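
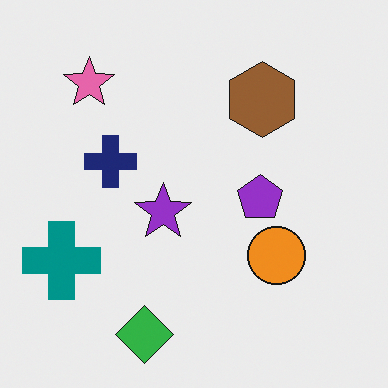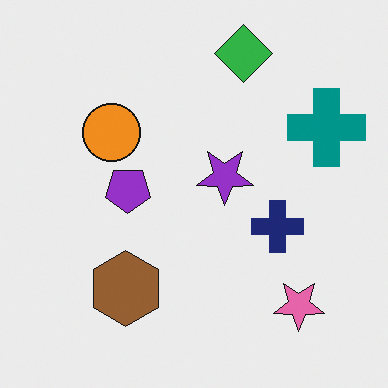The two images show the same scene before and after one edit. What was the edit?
The transformation is: rotated 180°.

The pink star sits in the top-left of the first image and the bottom-right of the second — consistent with a whole-image 180° rotation.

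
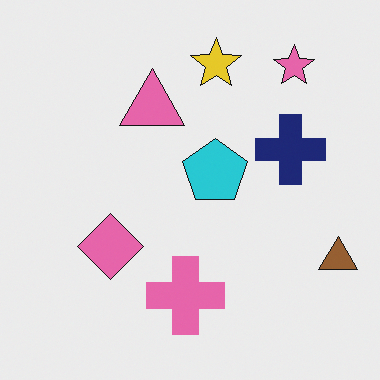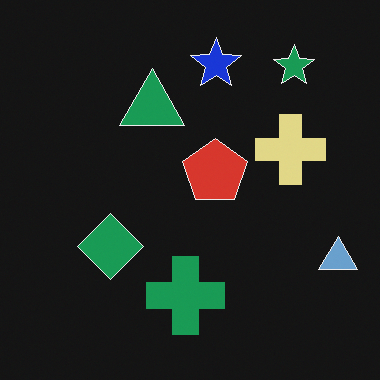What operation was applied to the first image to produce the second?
It was color-inverted (negative).

The light background has become dark and every shape's color is its complement — a photographic negative.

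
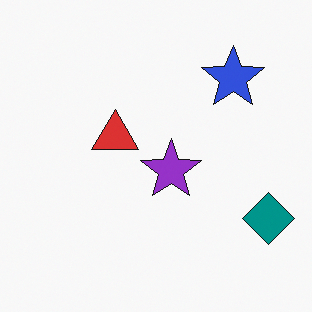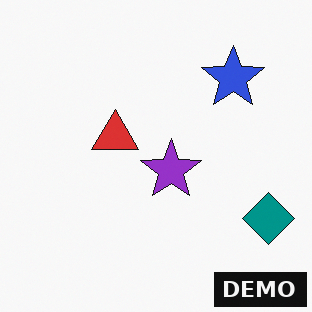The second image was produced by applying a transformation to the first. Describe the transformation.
The transformation is: watermarked with the text "DEMO" in the lower-right corner.

A dark label reading "DEMO" appears in the lower-right corner.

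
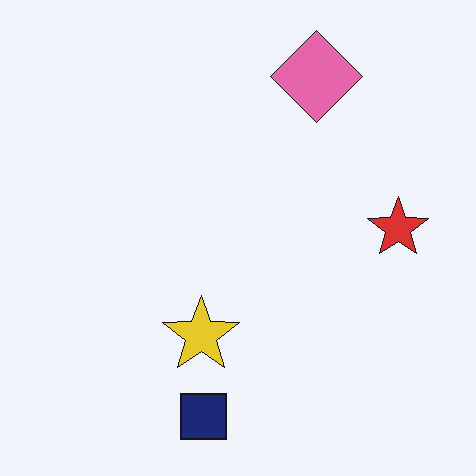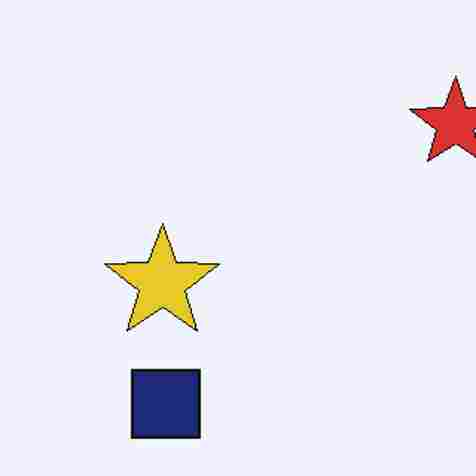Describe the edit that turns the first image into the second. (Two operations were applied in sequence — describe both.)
The second image is the first cropped to a modestly smaller region and rescaled, then heavily JPEG-compressed with obvious blocking artifacts.

The visible shapes are larger and the field of view is narrower; shapes near the original edges may be partly or wholly outside the frame — a crop-and-rescale. Blocky 8×8 compression artifacts appear around shape edges and the flat background shows ringing — characteristic JPEG degradation.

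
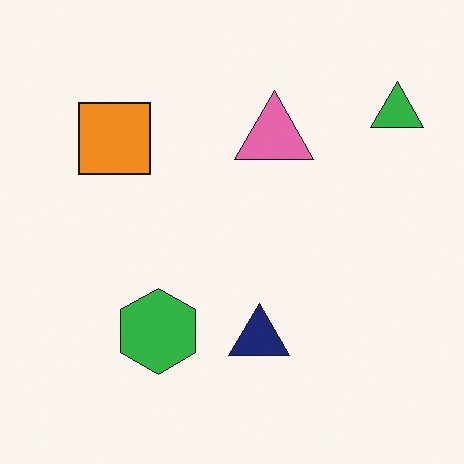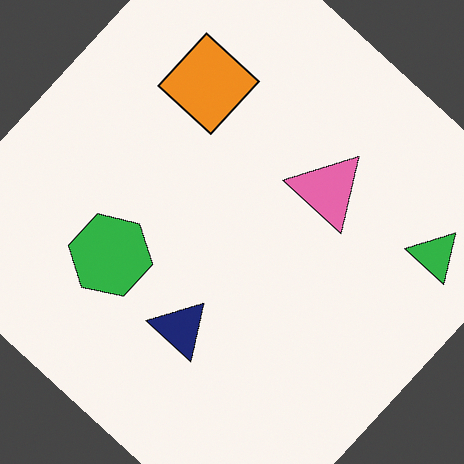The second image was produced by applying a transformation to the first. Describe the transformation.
The image was rotated clockwise by a large amount — several tens of degrees.

Every shape is tilted by the same angle and the image corners show triangular fill wedges — a whole-image rotation by a non-right angle.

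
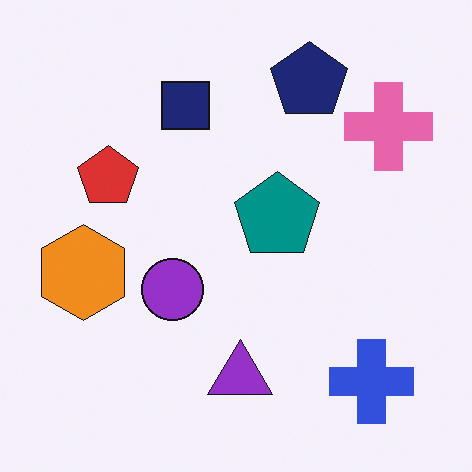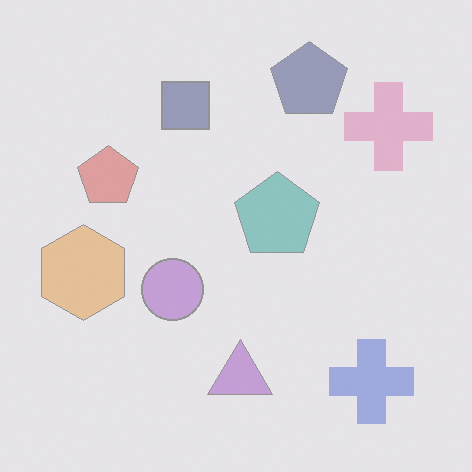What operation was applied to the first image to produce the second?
The second image is the first given much lower contrast.

Tones are pushed toward mid-grey across the whole image — a global contrast change.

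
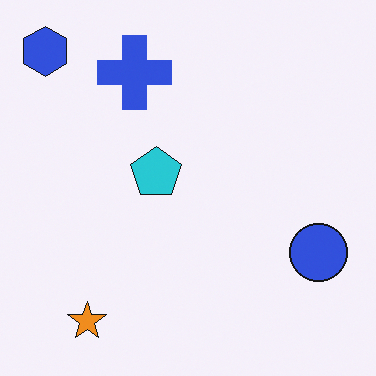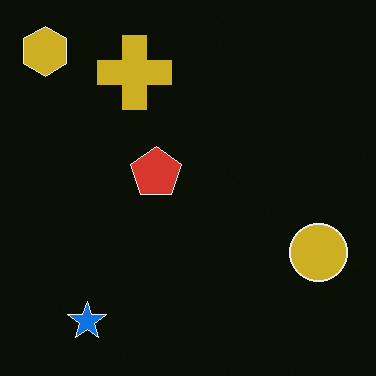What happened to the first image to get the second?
It was color-inverted (negative).

The light background has become dark and every shape's color is its complement — a photographic negative.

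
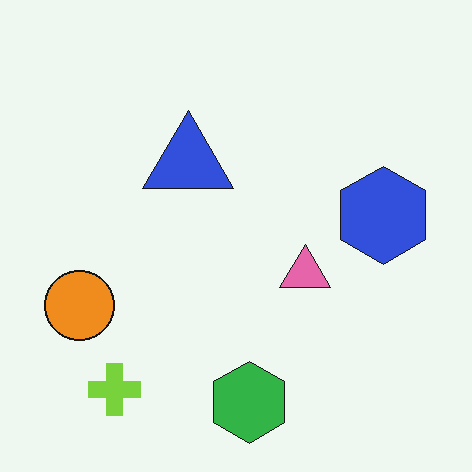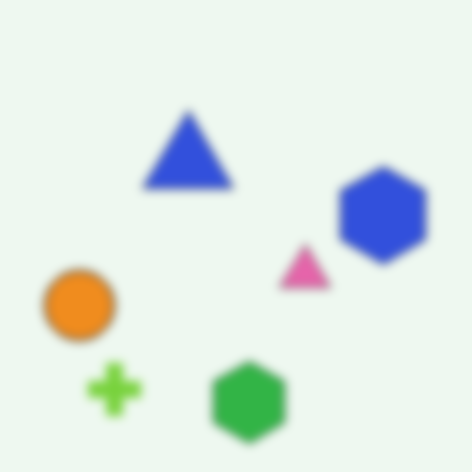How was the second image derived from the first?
The image was strongly gaussian-blurred.

Shape edges and outlines are uniformly softened across the whole image.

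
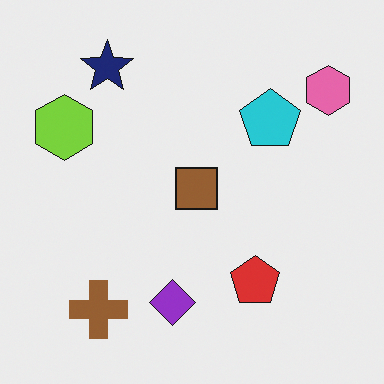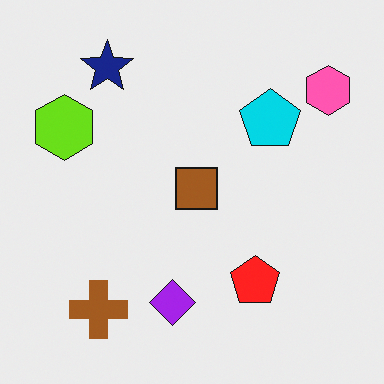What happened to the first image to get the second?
Slightly oversaturated.

All colors are more vivid — a global saturation change.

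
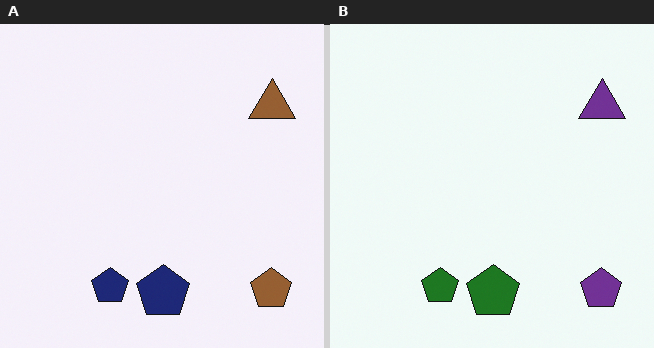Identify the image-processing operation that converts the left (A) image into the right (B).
It was hue-shifted by a large amount.

Every shape's color has rotated by the same amount around the hue wheel — a uniform hue shift.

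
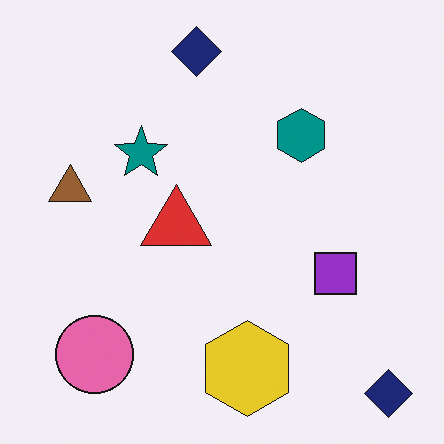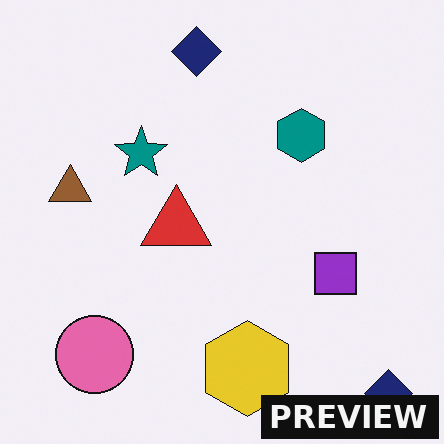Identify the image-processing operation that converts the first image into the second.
The second image is the first watermarked with the text "PREVIEW" in the lower-right corner.

A dark label reading "PREVIEW" appears in the lower-right corner.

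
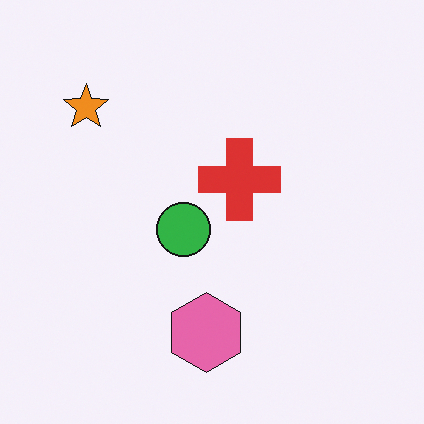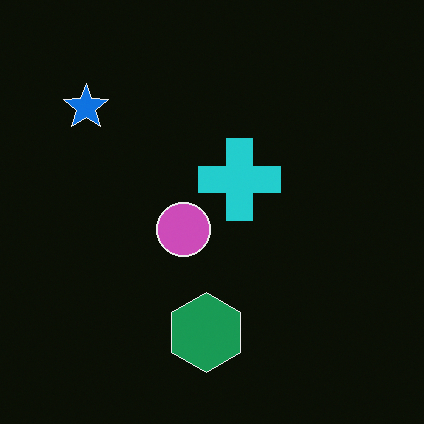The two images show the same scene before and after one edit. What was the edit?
It was color-inverted (negative).

The light background has become dark and every shape's color is its complement — a photographic negative.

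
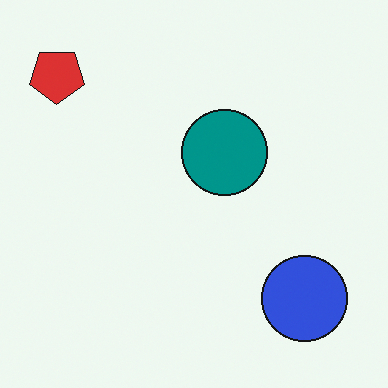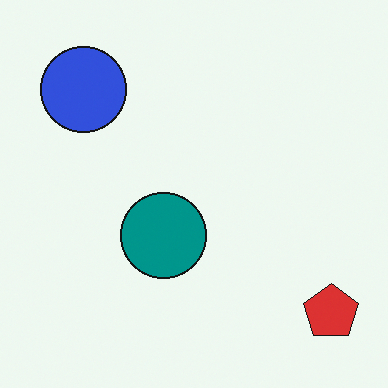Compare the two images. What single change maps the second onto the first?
The transformation is: rotated 180°.

The red pentagon sits in the bottom-right of the second image and the top-left of the first — consistent with a whole-image 180° rotation.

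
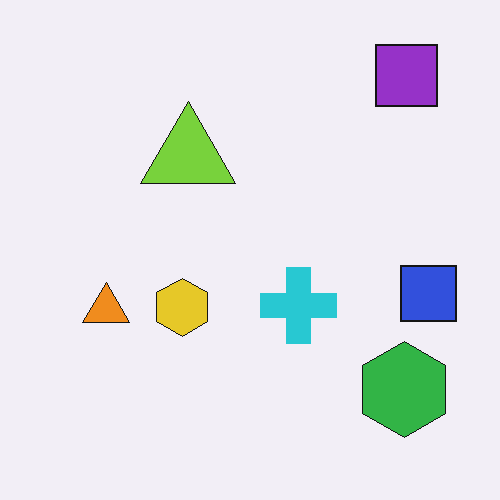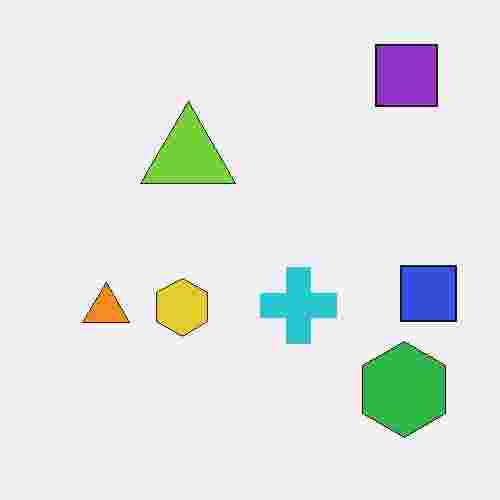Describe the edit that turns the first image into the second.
The image was degraded with heavy JPEG compression.

Blocky 8×8 compression artifacts appear around shape edges and the flat background shows ringing — characteristic JPEG degradation.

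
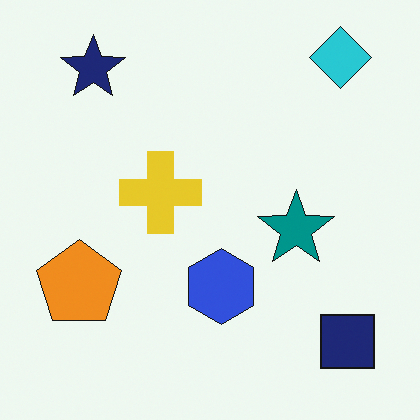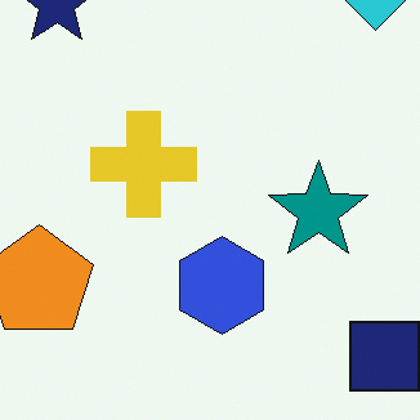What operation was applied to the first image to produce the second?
The image was cropped to a modestly smaller region and rescaled.

The visible shapes are larger and the field of view is narrower; shapes near the original edges may be partly or wholly outside the frame — a crop-and-rescale.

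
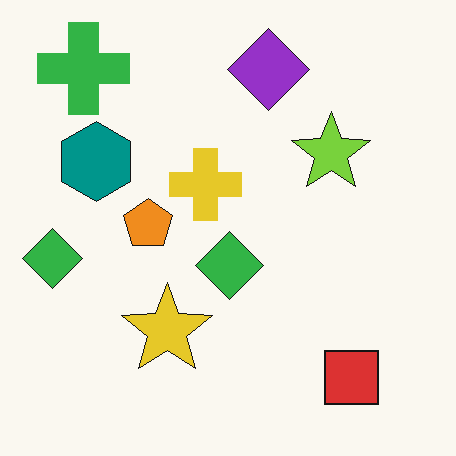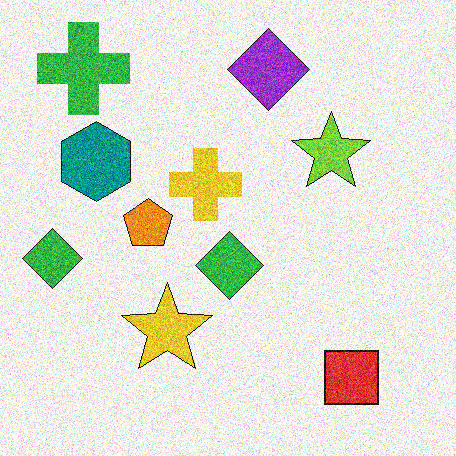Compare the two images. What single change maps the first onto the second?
This is the original image degraded with heavy additive noise.

Random speckle covers the whole image, including the flat background.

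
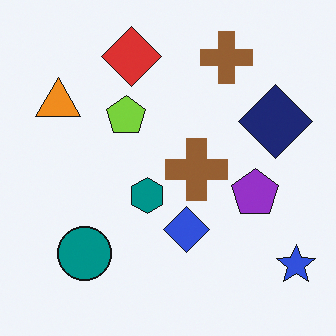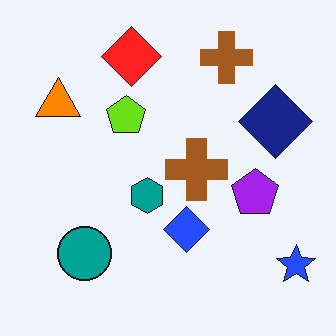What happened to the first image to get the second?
It was slightly oversaturated.

All colors are more vivid — a global saturation change.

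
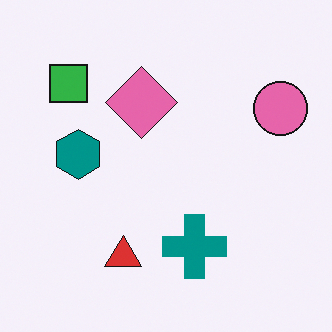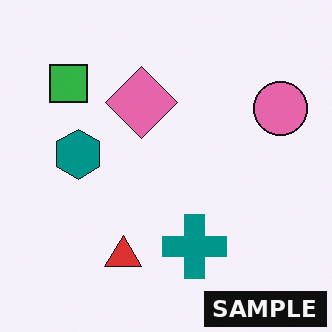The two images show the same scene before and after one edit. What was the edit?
The transformation is: watermarked with the text "SAMPLE" in the lower-right corner.

A dark label reading "SAMPLE" appears in the lower-right corner.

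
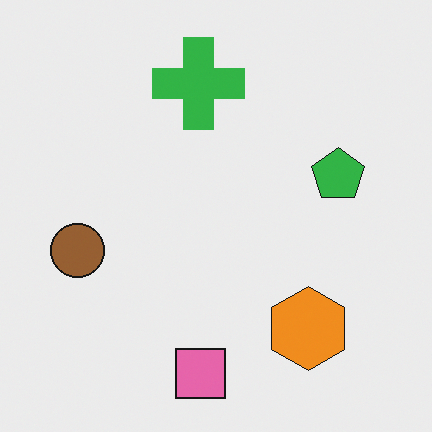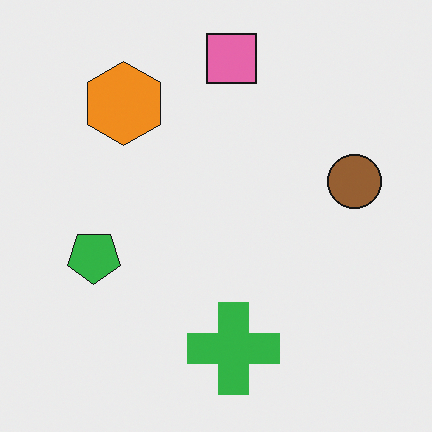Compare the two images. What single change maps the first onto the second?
It was rotated 180°.

The pink square sits in the bottom of the first image and the top of the second — consistent with a whole-image 180° rotation.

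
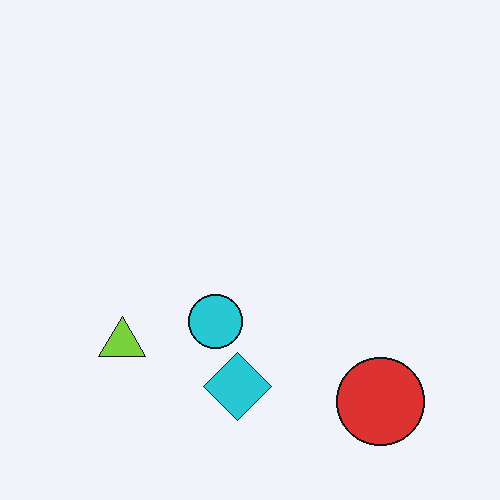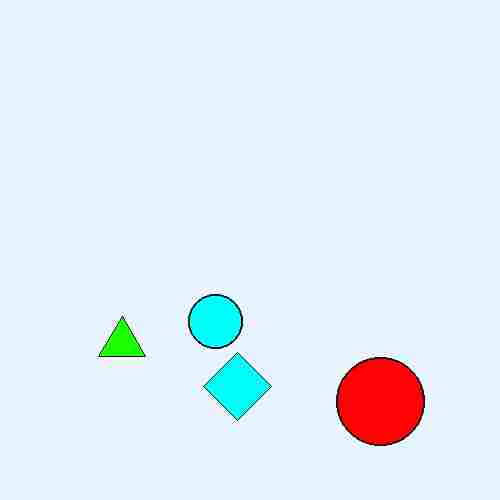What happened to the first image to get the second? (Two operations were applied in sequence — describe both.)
It was heavily oversaturated, then heavily JPEG-compressed with obvious blocking artifacts.

All colors are more vivid — a global saturation change. Blocky 8×8 compression artifacts appear around shape edges and the flat background shows ringing — characteristic JPEG degradation.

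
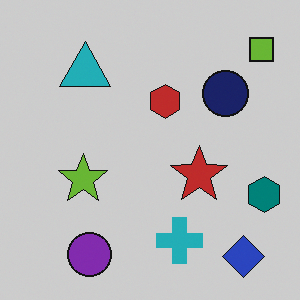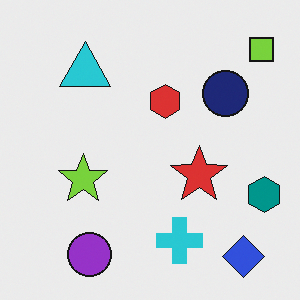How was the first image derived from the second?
It was slightly darkened.

Every pixel — background and shapes alike — is uniformly darkened.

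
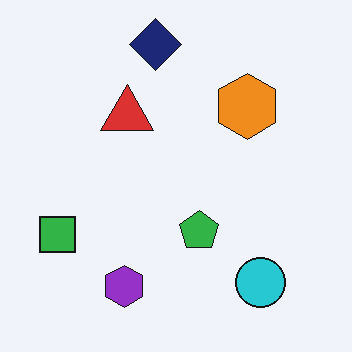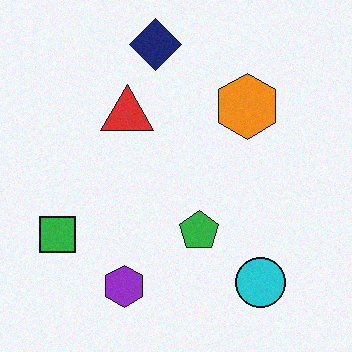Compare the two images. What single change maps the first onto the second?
Degraded with subtle gaussian noise.

Random speckle covers the whole image, including the flat background.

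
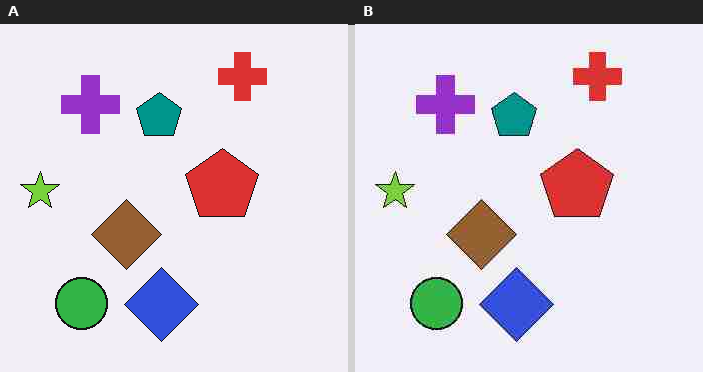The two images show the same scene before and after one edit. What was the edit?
The image was heavily JPEG-compressed with obvious blocking artifacts.

Blocky 8×8 compression artifacts appear around shape edges and the flat background shows ringing — characteristic JPEG degradation.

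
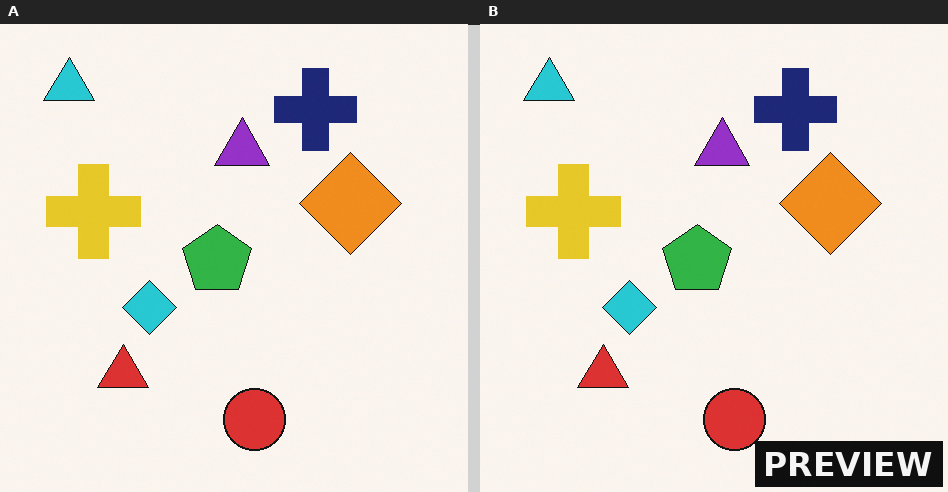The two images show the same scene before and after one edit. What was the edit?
The right (B) image is the left (A) watermarked with the text "PREVIEW" in the lower-right corner.

A dark label reading "PREVIEW" appears in the lower-right corner.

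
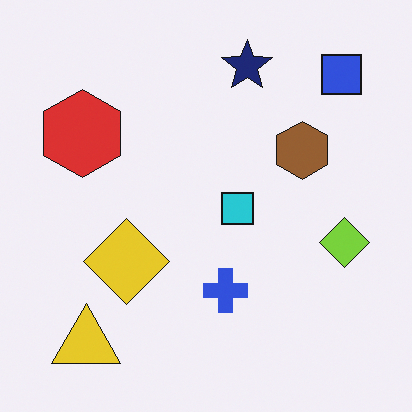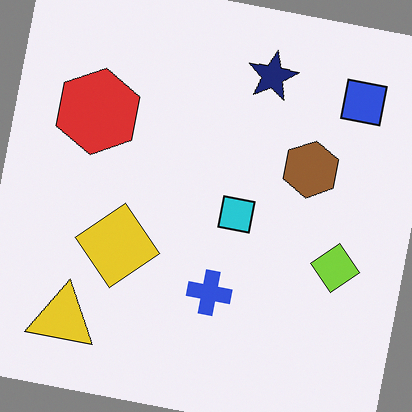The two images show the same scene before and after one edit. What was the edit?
Rotated clockwise by a few degrees.

Every shape is tilted by the same angle and the image corners show triangular fill wedges — a whole-image rotation by a non-right angle.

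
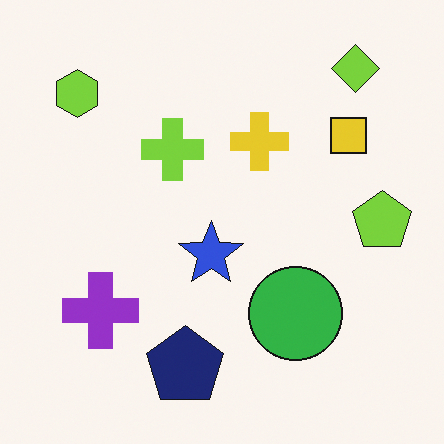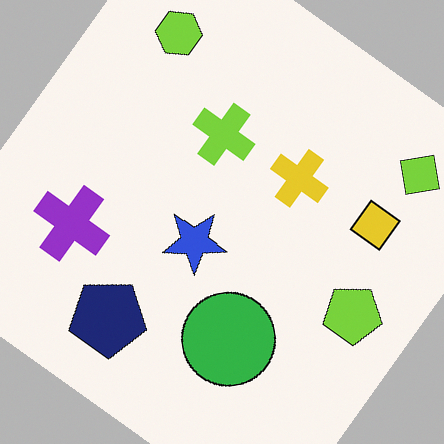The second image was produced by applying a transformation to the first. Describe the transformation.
It was rotated clockwise by a large amount — several tens of degrees.

Every shape is tilted by the same angle and the image corners show triangular fill wedges — a whole-image rotation by a non-right angle.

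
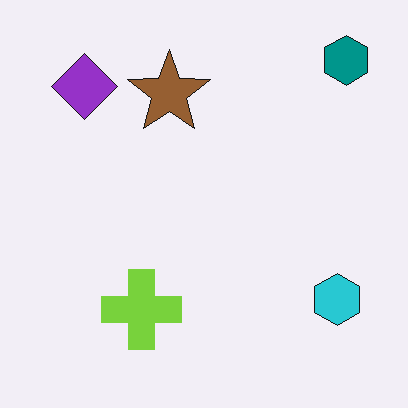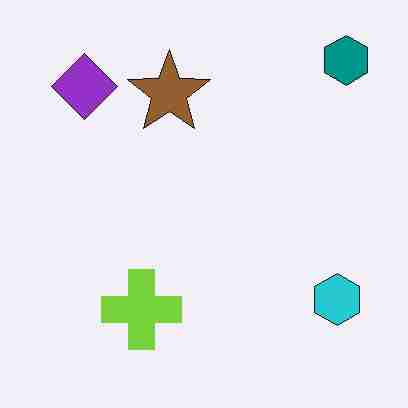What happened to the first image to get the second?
The transformation is: heavily JPEG-compressed with obvious blocking artifacts.

Blocky 8×8 compression artifacts appear around shape edges and the flat background shows ringing — characteristic JPEG degradation.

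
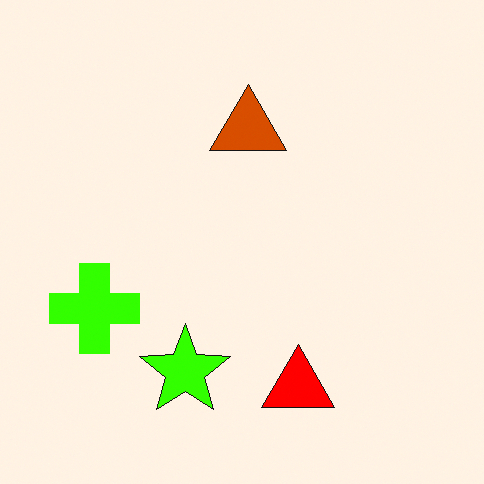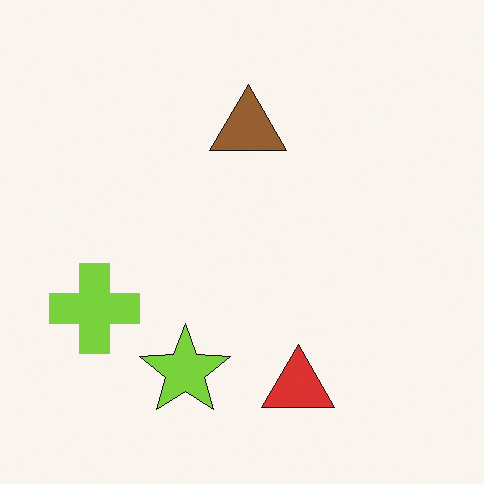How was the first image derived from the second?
The image was heavily oversaturated.

All colors are more vivid — a global saturation change.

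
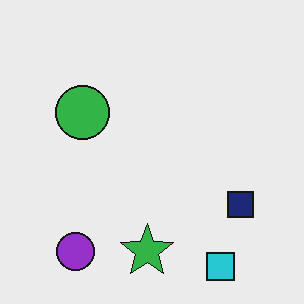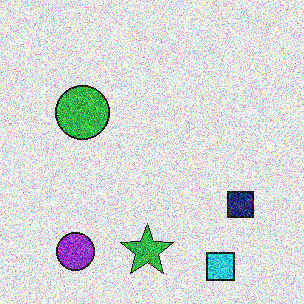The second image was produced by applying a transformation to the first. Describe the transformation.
The image was degraded with a thick layer of grain.

Random speckle covers the whole image, including the flat background.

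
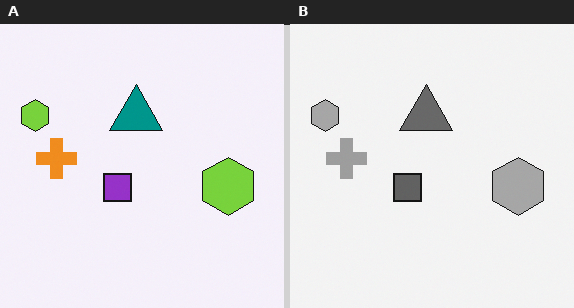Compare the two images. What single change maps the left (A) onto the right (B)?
The image was converted to grayscale.

All color is removed — every shape is now a shade of grey.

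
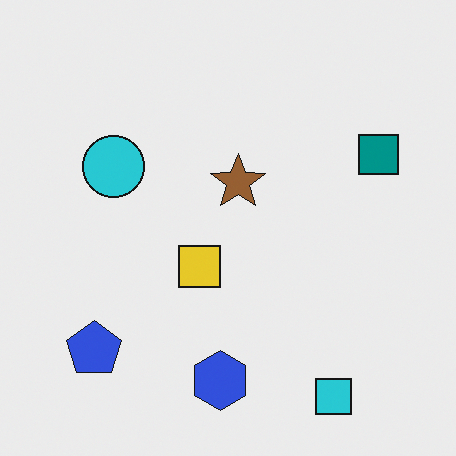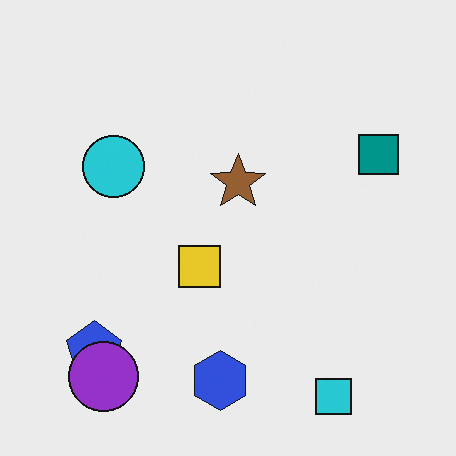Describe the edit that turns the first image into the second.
Overlaid with an additional purple circle.

A purple circle appears in the second image that is absent from the first.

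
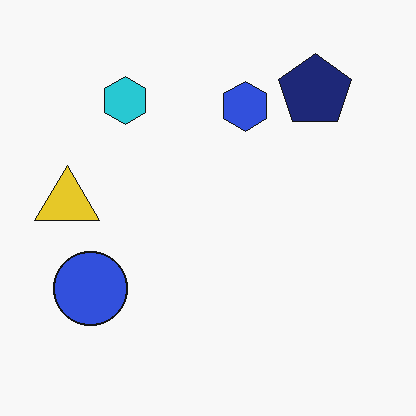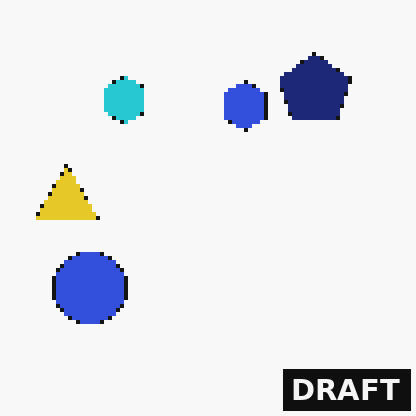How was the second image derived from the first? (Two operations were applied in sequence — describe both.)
Mildly pixelated, then watermarked with the text "DRAFT" in the lower-right corner.

Shapes are reduced to large square blocks; fine edges and outlines are lost — a downscale-then-upscale (mosaic) effect. A dark label reading "DRAFT" appears in the lower-right corner.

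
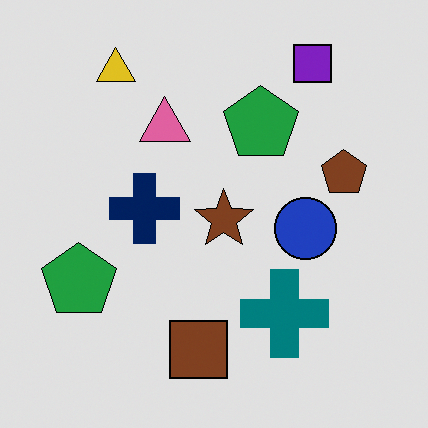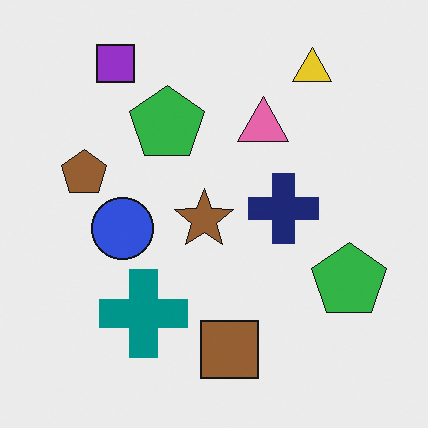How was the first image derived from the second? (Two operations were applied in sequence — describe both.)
The transformation is: flipped horizontally (left ↔ right), then posterized to a reduced palette.

The brown pentagon is in the left of the second image and the right of the first — shapes on opposite sides of the vertical midline have swapped in a mirror flip. Each flat color has snapped to a coarser quantized level — most visibly, the near-white background has dropped to a flat grey.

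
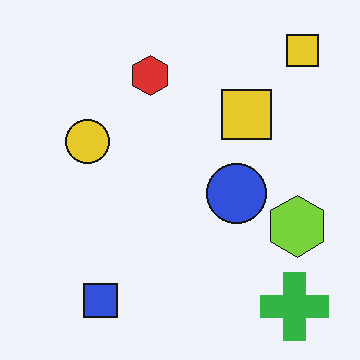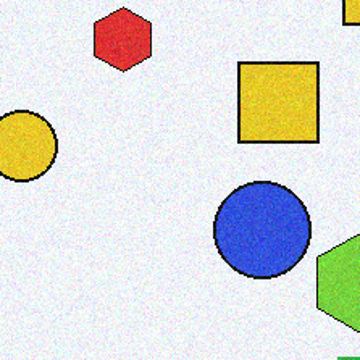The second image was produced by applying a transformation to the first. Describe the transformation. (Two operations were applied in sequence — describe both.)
Degraded with subtle gaussian noise, then cropped slightly and scaled back up.

Random speckle covers the whole image, including the flat background. The visible shapes are larger and the field of view is narrower; shapes near the original edges may be partly or wholly outside the frame — a crop-and-rescale.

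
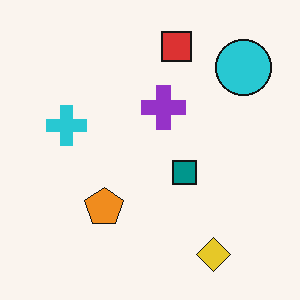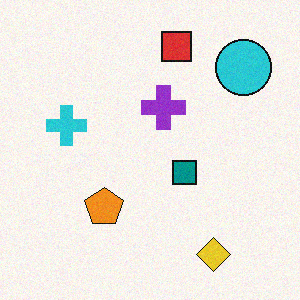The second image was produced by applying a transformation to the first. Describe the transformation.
It was degraded with a light layer of grain.

Random speckle covers the whole image, including the flat background.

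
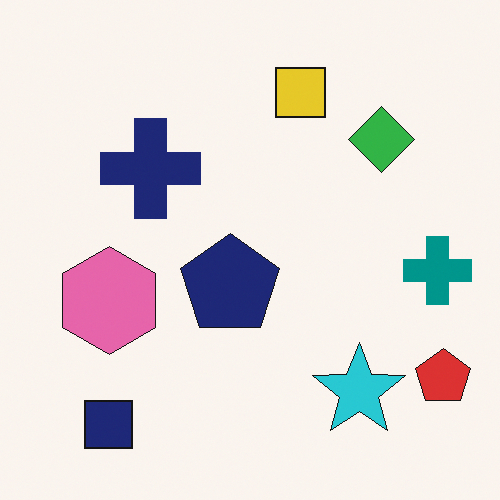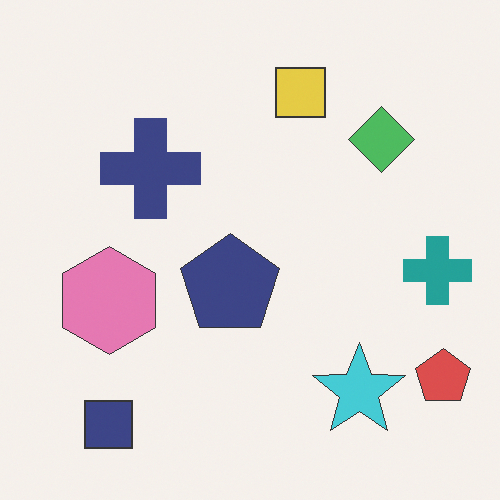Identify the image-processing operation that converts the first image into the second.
The image was given slightly reduced contrast.

Tones are pushed toward mid-grey across the whole image — a global contrast change.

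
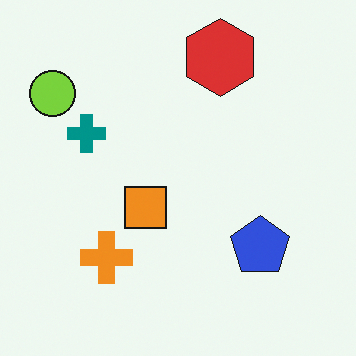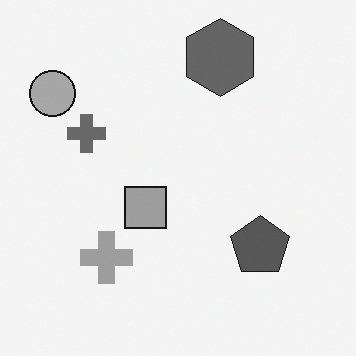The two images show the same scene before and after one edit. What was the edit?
Converted to grayscale.

All color is removed — every shape is now a shade of grey.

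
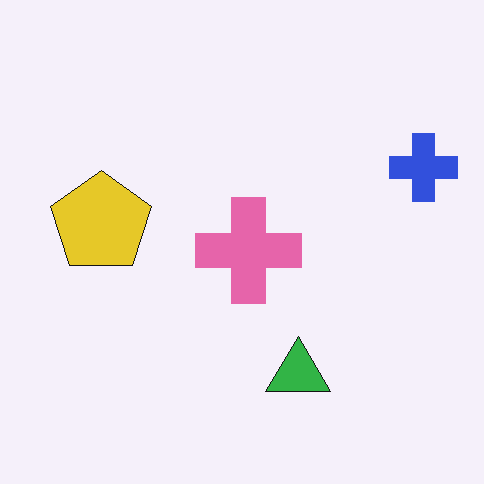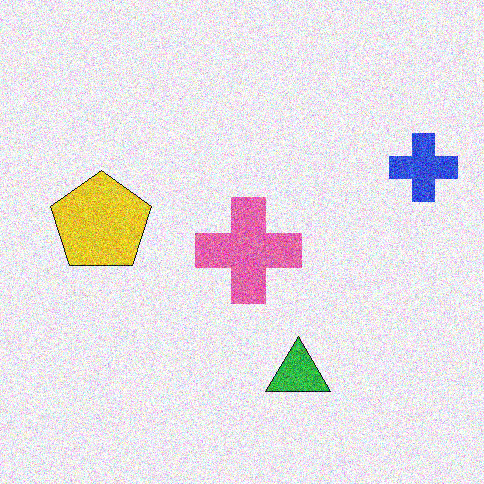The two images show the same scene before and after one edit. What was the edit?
The second image is the first degraded with strong gaussian noise.

Random speckle covers the whole image, including the flat background.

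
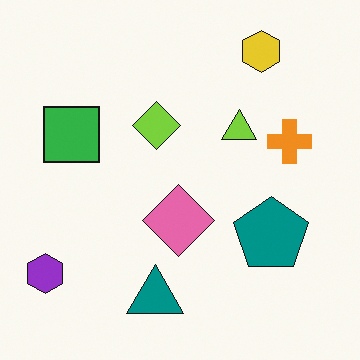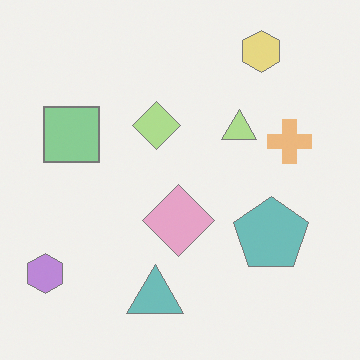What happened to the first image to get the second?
The transformation is: washed out (contrast reduced).

Tones are pushed toward mid-grey across the whole image — a global contrast change.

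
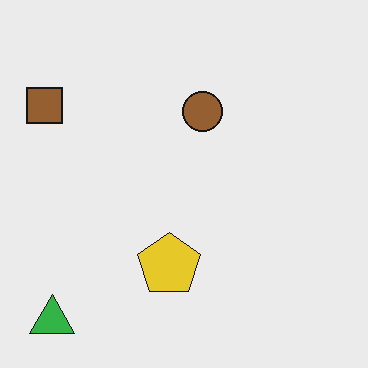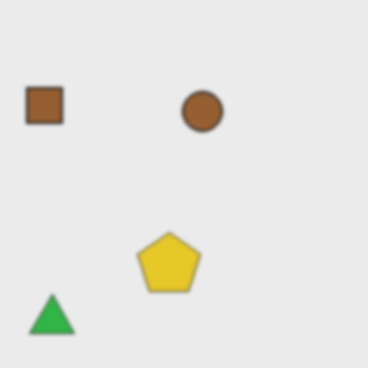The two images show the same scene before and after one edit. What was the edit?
Given a subtle gaussian blur.

Shape edges and outlines are uniformly softened across the whole image.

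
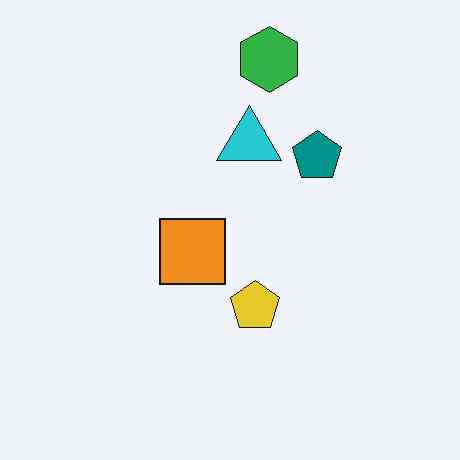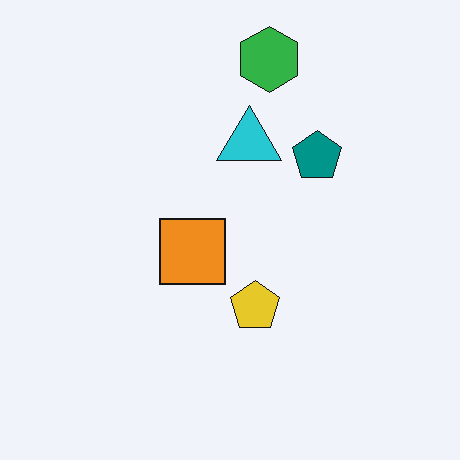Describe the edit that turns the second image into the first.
The transformation is: given moderate JPEG compression.

Blocky 8×8 compression artifacts appear around shape edges and the flat background shows ringing — characteristic JPEG degradation.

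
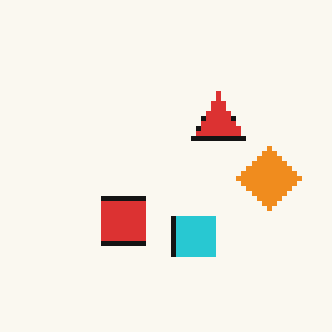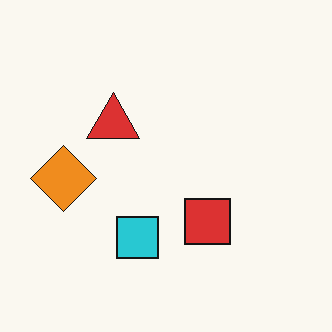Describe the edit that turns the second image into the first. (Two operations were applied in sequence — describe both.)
This is the original image flipped horizontally (left ↔ right), then mildly pixelated.

The orange diamond is in the left of the second image and the right of the first — shapes on opposite sides of the vertical midline have swapped in a mirror flip. Shapes are reduced to large square blocks; fine edges and outlines are lost — a downscale-then-upscale (mosaic) effect.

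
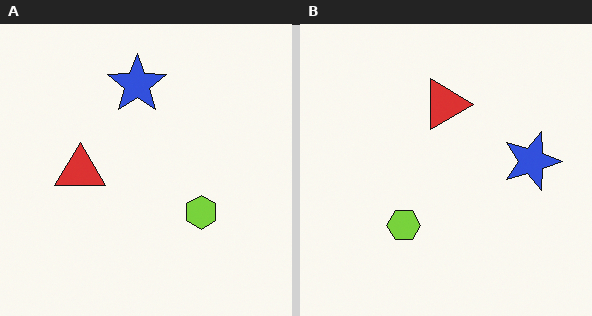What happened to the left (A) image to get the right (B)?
The transformation is: rotated 90° clockwise.

The blue star sits in the top of the left (A) image and the right of the right (B) — consistent with a whole-image 90° clockwise rotation.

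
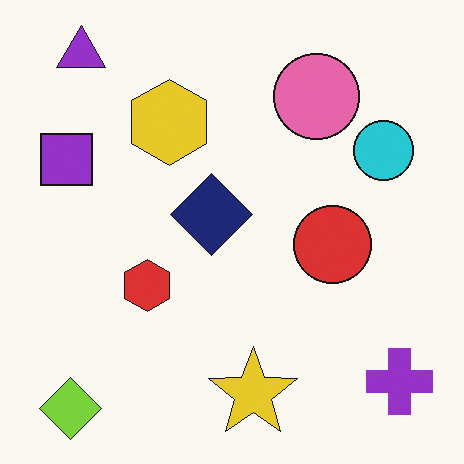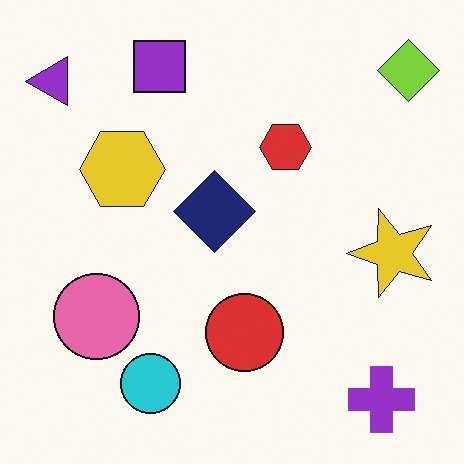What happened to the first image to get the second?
It was transposed (reflected across the top-left ↔ bottom-right diagonal).

Shapes have swapped their row and column positions — what was in the top-right is now in the bottom-left — a diagonal reflection.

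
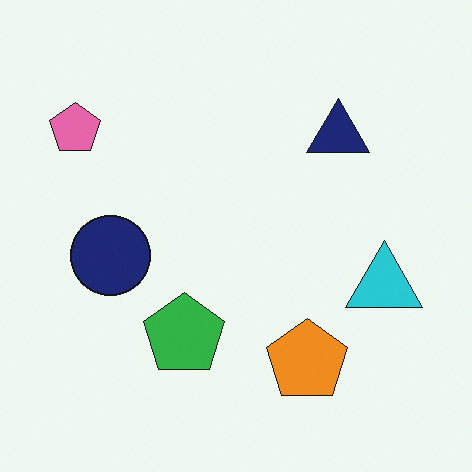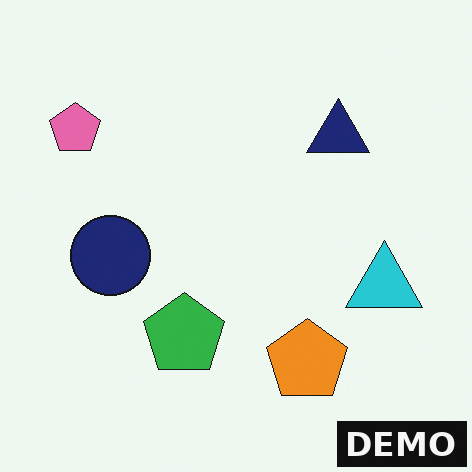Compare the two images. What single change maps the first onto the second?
Watermarked with the text "DEMO" in the lower-right corner.

A dark label reading "DEMO" appears in the lower-right corner.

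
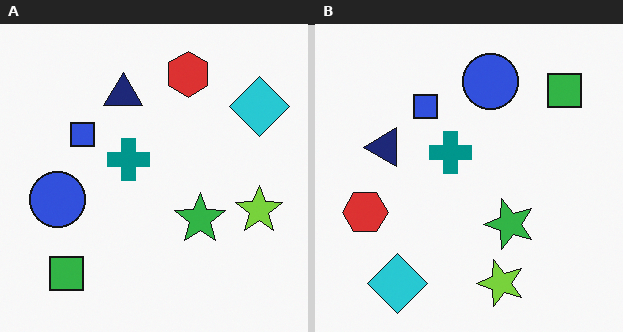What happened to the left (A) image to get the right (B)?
It was transposed (reflected across the top-left ↔ bottom-right diagonal).

Shapes have swapped their row and column positions — what was in the top-right is now in the bottom-left — a diagonal reflection.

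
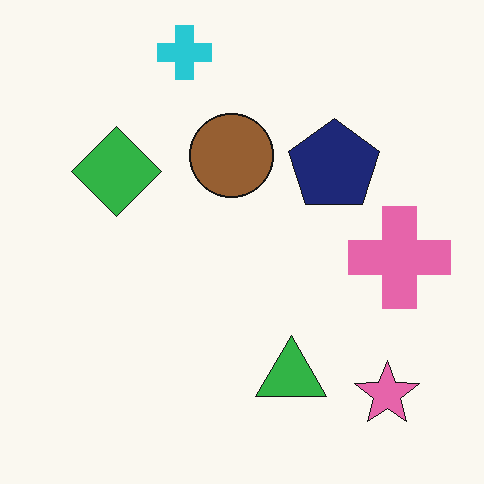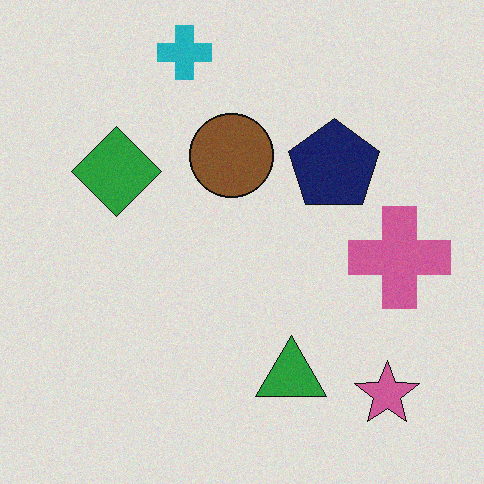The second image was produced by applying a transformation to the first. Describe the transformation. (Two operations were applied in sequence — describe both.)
This is the original image slightly darkened, then degraded with a light layer of grain.

Every pixel — background and shapes alike — is uniformly darkened. Random speckle covers the whole image, including the flat background.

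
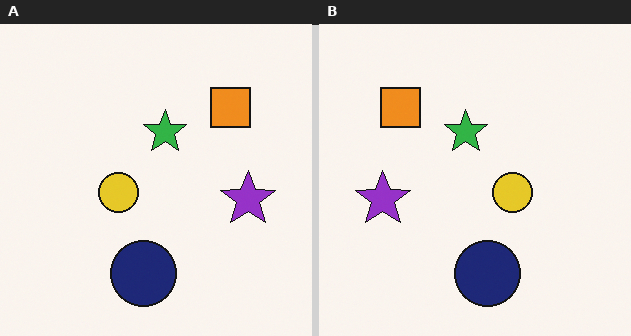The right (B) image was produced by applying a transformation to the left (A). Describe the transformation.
The right (B) image is the left (A) flipped horizontally (left ↔ right).

The purple star is in the right of the left (A) image and the left of the right (B) — shapes on opposite sides of the vertical midline have swapped in a mirror flip.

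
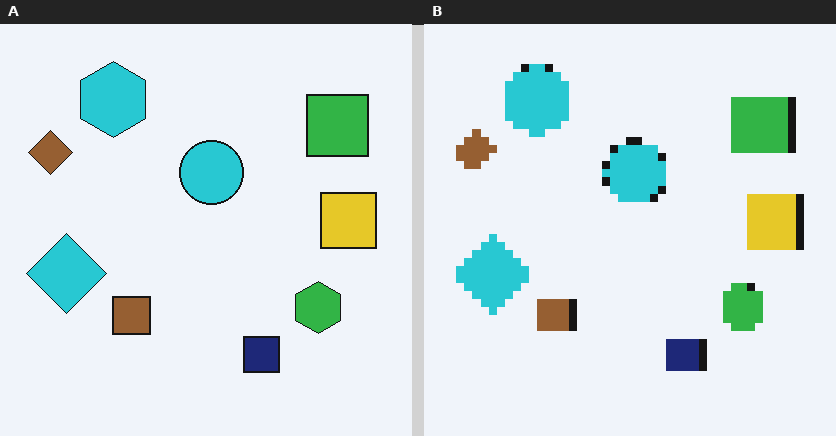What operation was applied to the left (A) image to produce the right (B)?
Moderately pixelated.

Shapes are reduced to large square blocks; fine edges and outlines are lost — a downscale-then-upscale (mosaic) effect.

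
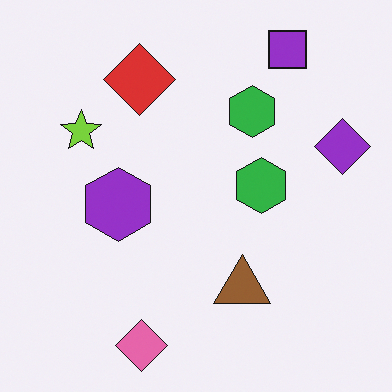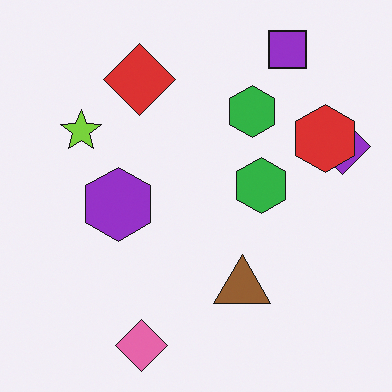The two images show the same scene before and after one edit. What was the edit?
This is the original image overlaid with an additional red hexagon.

A red hexagon appears in the second image that is absent from the first.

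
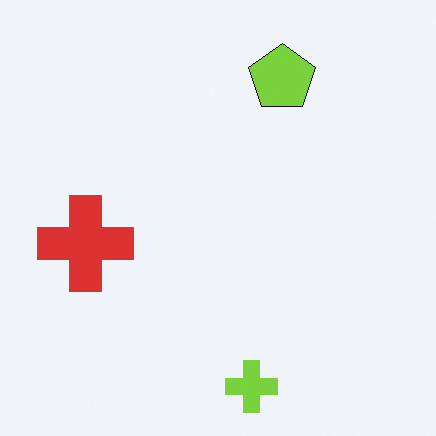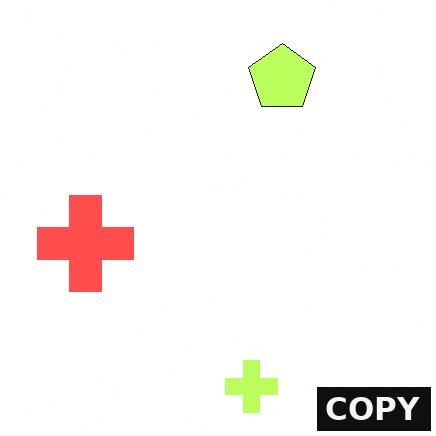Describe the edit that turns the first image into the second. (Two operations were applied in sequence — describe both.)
The image was noticeably brightened, then watermarked with the text "COPY" in the lower-right corner.

Every pixel — background and shapes alike — is uniformly brightened. A dark label reading "COPY" appears in the lower-right corner.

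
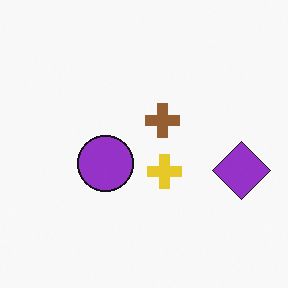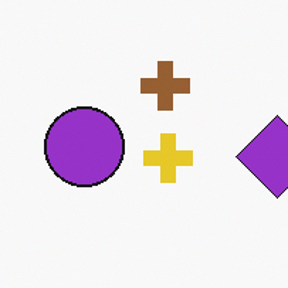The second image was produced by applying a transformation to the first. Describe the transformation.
The transformation is: cropped slightly and scaled back up.

The visible shapes are larger and the field of view is narrower; shapes near the original edges may be partly or wholly outside the frame — a crop-and-rescale.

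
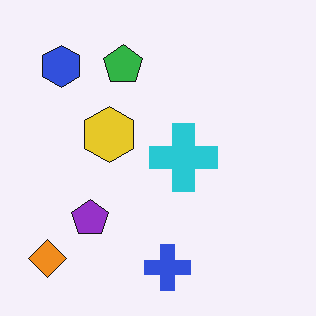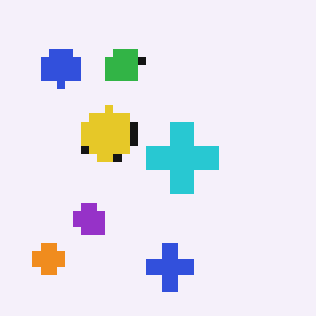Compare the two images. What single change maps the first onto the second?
Moderately pixelated.

Shapes are reduced to large square blocks; fine edges and outlines are lost — a downscale-then-upscale (mosaic) effect.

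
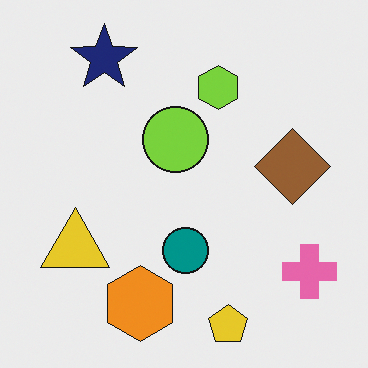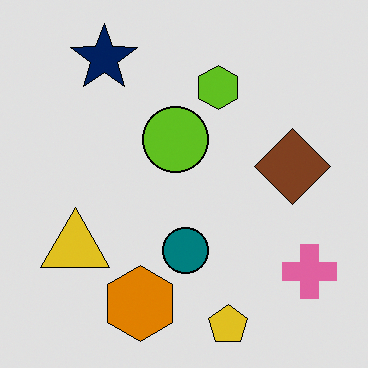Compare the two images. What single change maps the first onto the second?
This is the original image moderately posterized.

Each flat color has snapped to a coarser quantized level — most visibly, the near-white background has dropped to a flat grey.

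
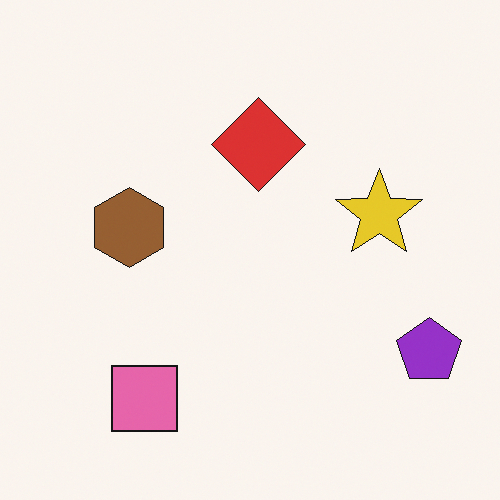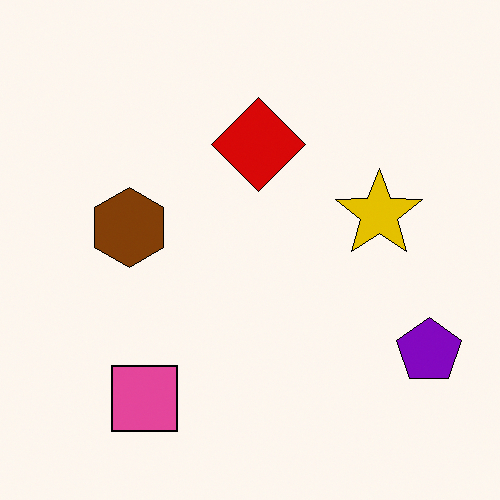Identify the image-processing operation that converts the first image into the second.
The transformation is: given slightly increased contrast.

Tones are pushed away from mid-grey across the whole image — a global contrast change.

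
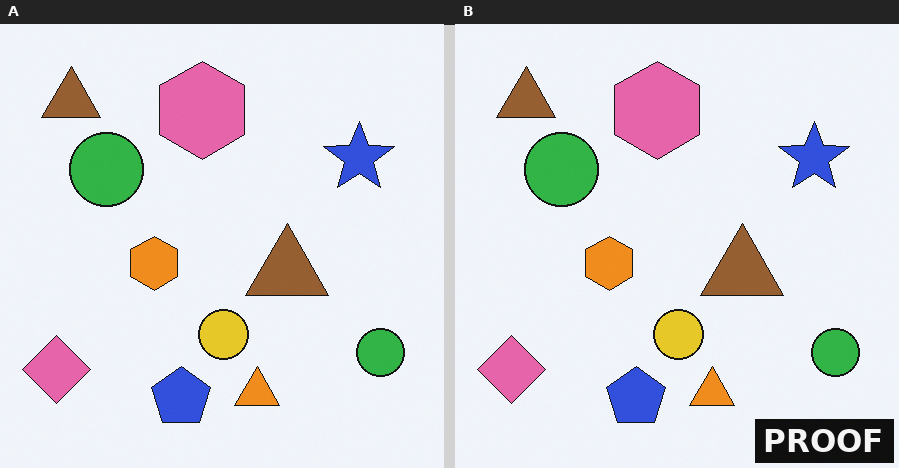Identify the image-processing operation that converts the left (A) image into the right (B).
The right (B) image is the left (A) watermarked with the text "PROOF" in the lower-right corner.

A dark label reading "PROOF" appears in the lower-right corner.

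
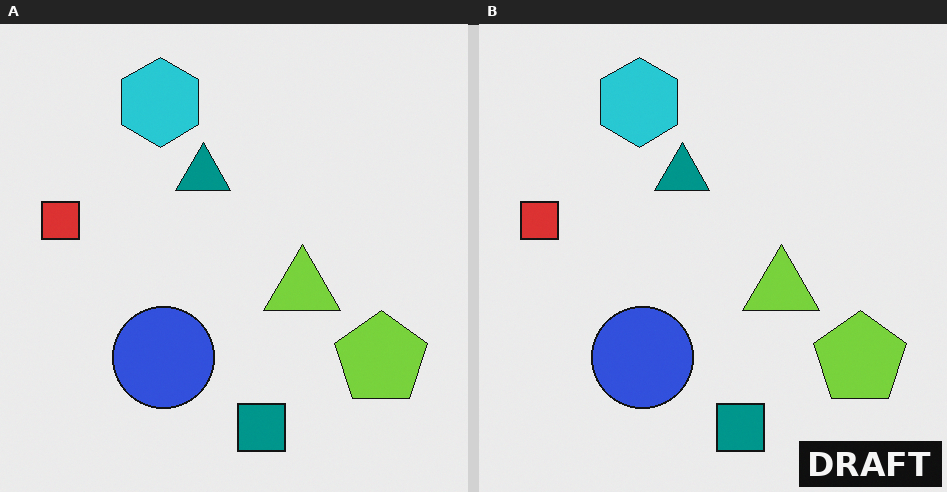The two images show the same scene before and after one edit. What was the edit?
The right (B) image is the left (A) watermarked with the text "DRAFT" in the lower-right corner.

A dark label reading "DRAFT" appears in the lower-right corner.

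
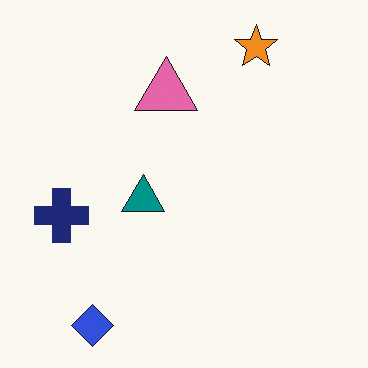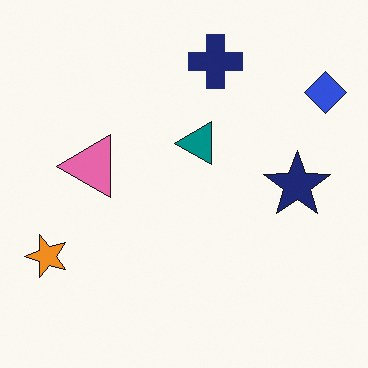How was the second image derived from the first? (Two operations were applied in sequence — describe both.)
Transposed (reflected across the top-left ↔ bottom-right diagonal), then overlaid with an additional navy star.

Shapes have swapped their row and column positions — what was in the top-right is now in the bottom-left — a diagonal reflection. A navy star appears in the second image that is absent from the first.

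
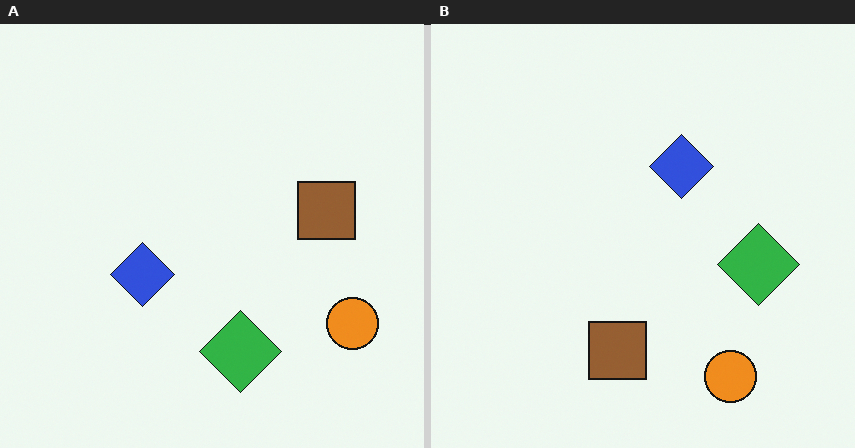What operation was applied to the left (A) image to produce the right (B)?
The image was transposed (reflected across the top-left ↔ bottom-right diagonal).

Shapes have swapped their row and column positions — what was in the top-right is now in the bottom-left — a diagonal reflection.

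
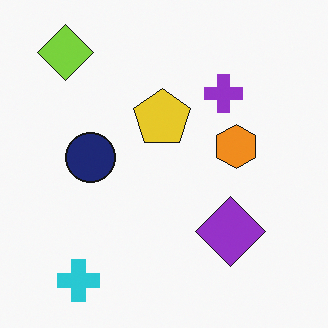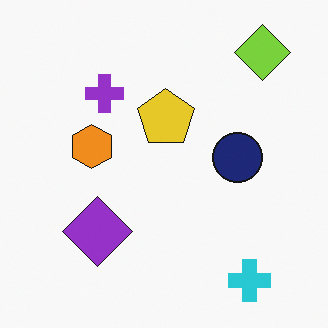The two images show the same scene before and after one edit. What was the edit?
The second image is the first flipped horizontally (left ↔ right).

The lime diamond is in the top-left of the first image and the top-right of the second — shapes on opposite sides of the vertical midline have swapped in a mirror flip.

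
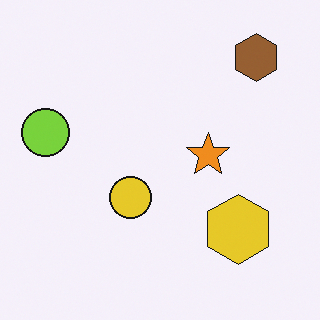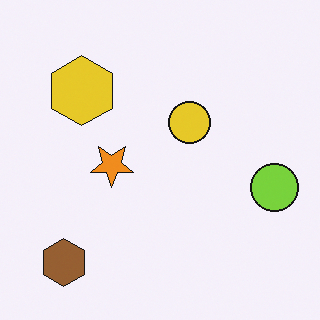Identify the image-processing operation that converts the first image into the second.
It was rotated 180°.

The brown hexagon sits in the top-right of the first image and the bottom-left of the second — consistent with a whole-image 180° rotation.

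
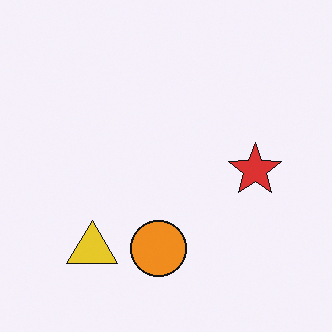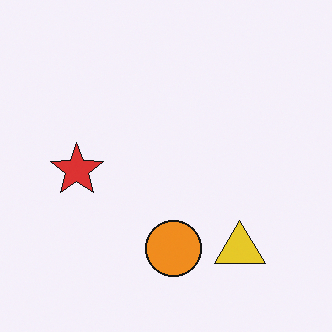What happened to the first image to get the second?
The transformation is: flipped horizontally (left ↔ right).

The red star is in the right of the first image and the left of the second — shapes on opposite sides of the vertical midline have swapped in a mirror flip.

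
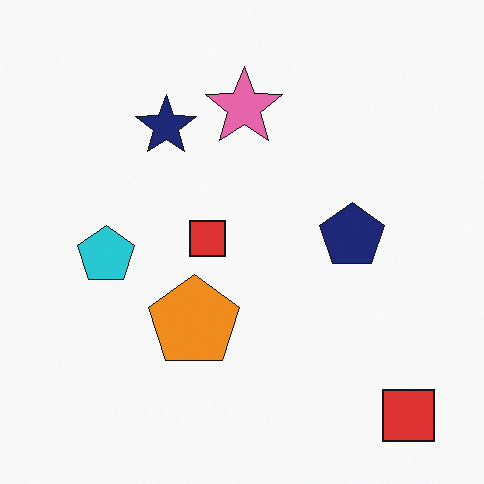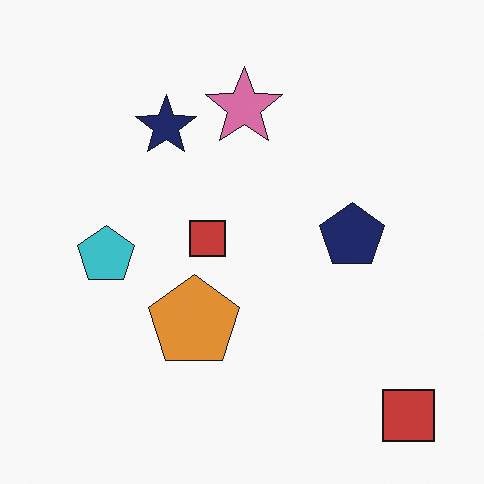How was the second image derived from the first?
The second image is the first slightly desaturated.

All colors are more muted and greyish — a global saturation change.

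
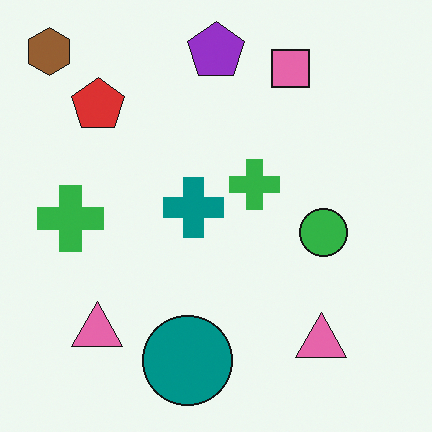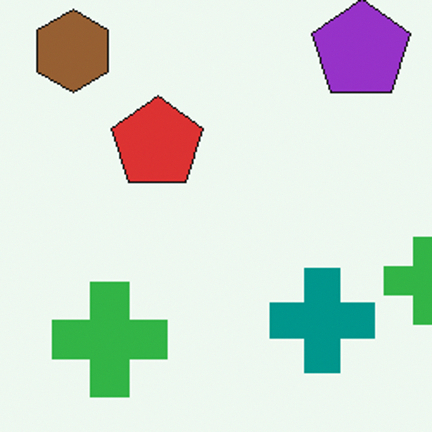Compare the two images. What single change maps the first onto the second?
This is the original image cropped tightly and scaled back up.

The visible shapes are larger and the field of view is narrower; shapes near the original edges may be partly or wholly outside the frame — a crop-and-rescale.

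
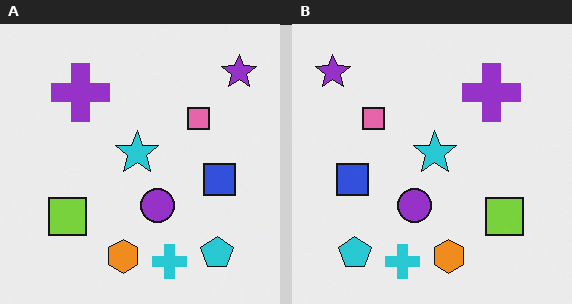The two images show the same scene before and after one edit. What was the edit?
It was flipped horizontally (left ↔ right).

The purple star is in the top-right of the left (A) image and the top-left of the right (B) — shapes on opposite sides of the vertical midline have swapped in a mirror flip.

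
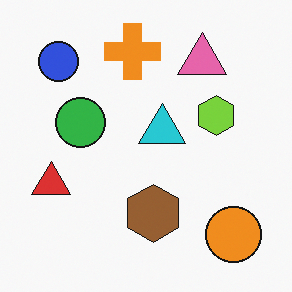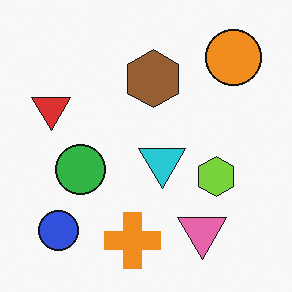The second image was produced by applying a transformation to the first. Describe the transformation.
This is the original image flipped vertically (top ↔ bottom).

The orange cross is in the top of the first image and the bottom of the second — shapes on opposite sides of the horizontal midline have swapped in a mirror flip.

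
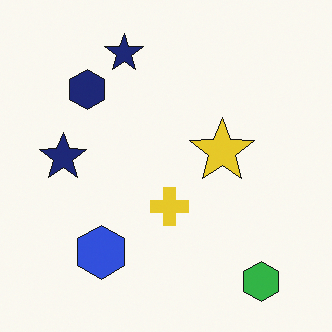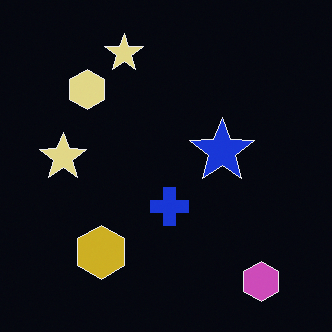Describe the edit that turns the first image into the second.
It was color-inverted (negative).

The light background has become dark and every shape's color is its complement — a photographic negative.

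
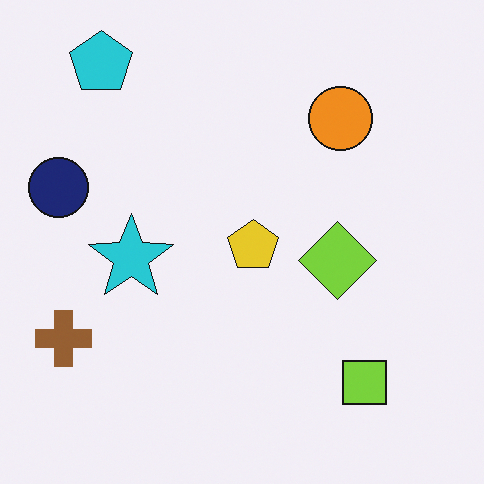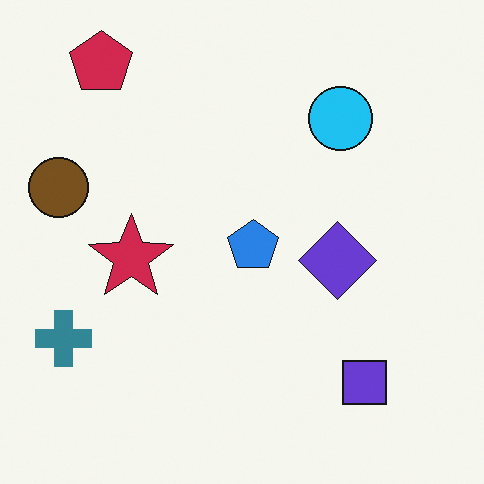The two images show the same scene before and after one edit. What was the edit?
The image was hue-shifted through roughly half the color wheel.

Every shape's color has rotated by the same amount around the hue wheel — a uniform hue shift.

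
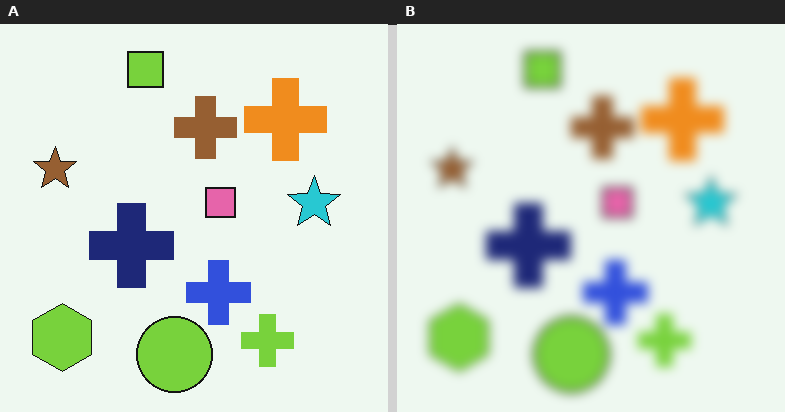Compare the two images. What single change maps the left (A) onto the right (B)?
The image was heavily blurred.

Shape edges and outlines are uniformly softened across the whole image.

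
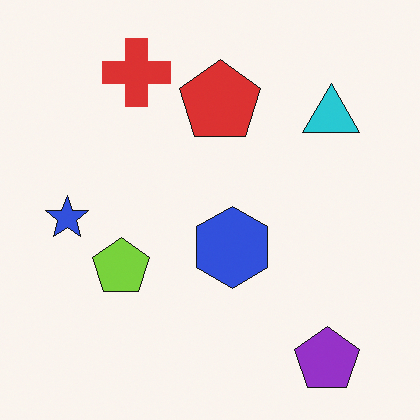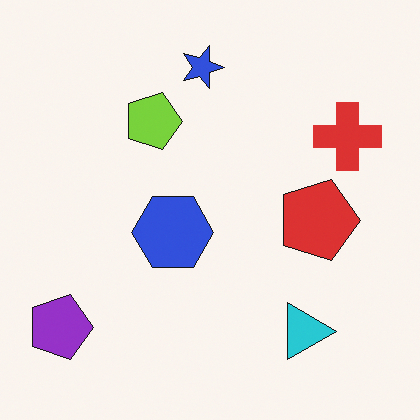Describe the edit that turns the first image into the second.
Rotated 90° clockwise.

The purple pentagon sits in the bottom-right of the first image and the bottom-left of the second — consistent with a whole-image 90° clockwise rotation.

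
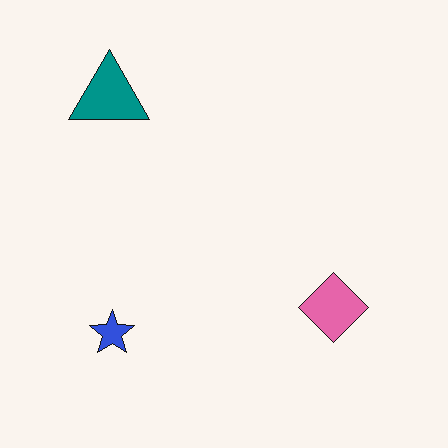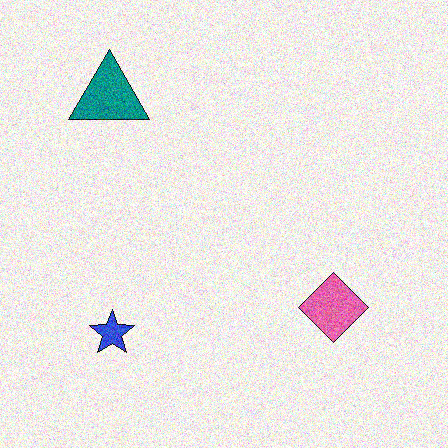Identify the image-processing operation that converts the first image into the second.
The second image is the first degraded with moderate additive noise.

Random speckle covers the whole image, including the flat background.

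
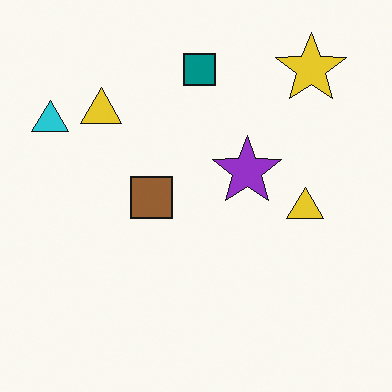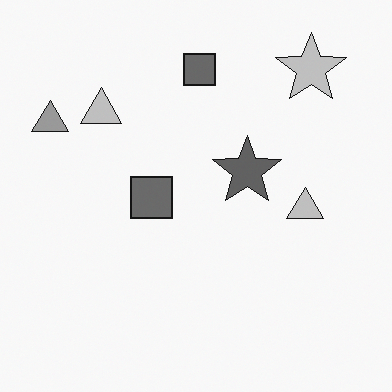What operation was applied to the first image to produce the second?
It was converted to grayscale.

All color is removed — every shape is now a shade of grey.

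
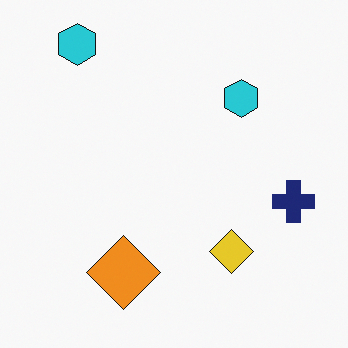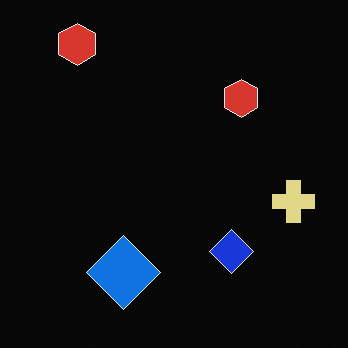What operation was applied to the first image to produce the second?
It was color-inverted (negative).

The light background has become dark and every shape's color is its complement — a photographic negative.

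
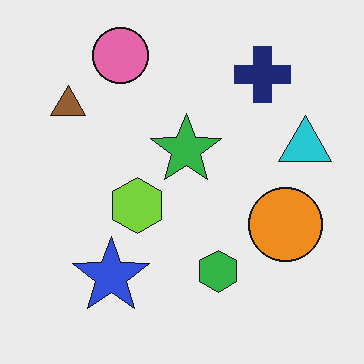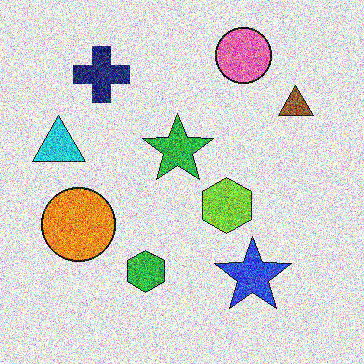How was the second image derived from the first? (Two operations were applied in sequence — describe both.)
This is the original image flipped horizontally (left ↔ right), then degraded with strong gaussian noise.

The cyan triangle is in the right of the first image and the left of the second — shapes on opposite sides of the vertical midline have swapped in a mirror flip. Random speckle covers the whole image, including the flat background.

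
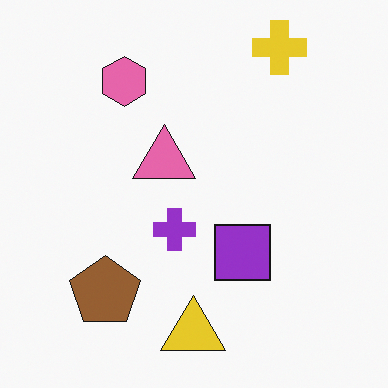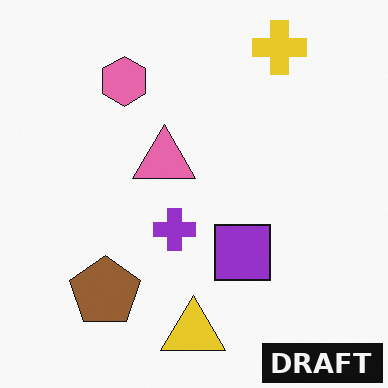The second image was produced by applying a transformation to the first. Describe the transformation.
The image was watermarked with the text "DRAFT" in the lower-right corner.

A dark label reading "DRAFT" appears in the lower-right corner.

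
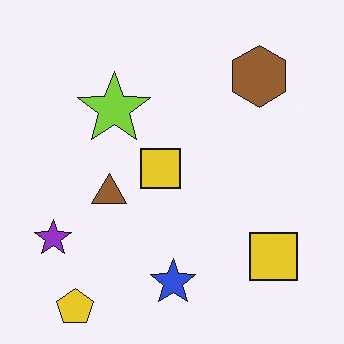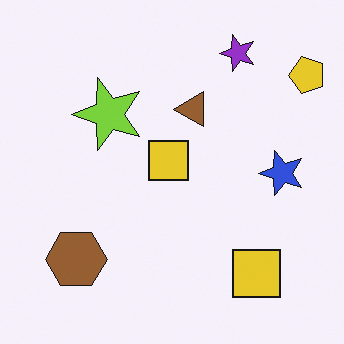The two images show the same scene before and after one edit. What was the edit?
The second image is the first transposed (reflected across the top-left ↔ bottom-right diagonal).

Shapes have swapped their row and column positions — what was in the top-right is now in the bottom-left — a diagonal reflection.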